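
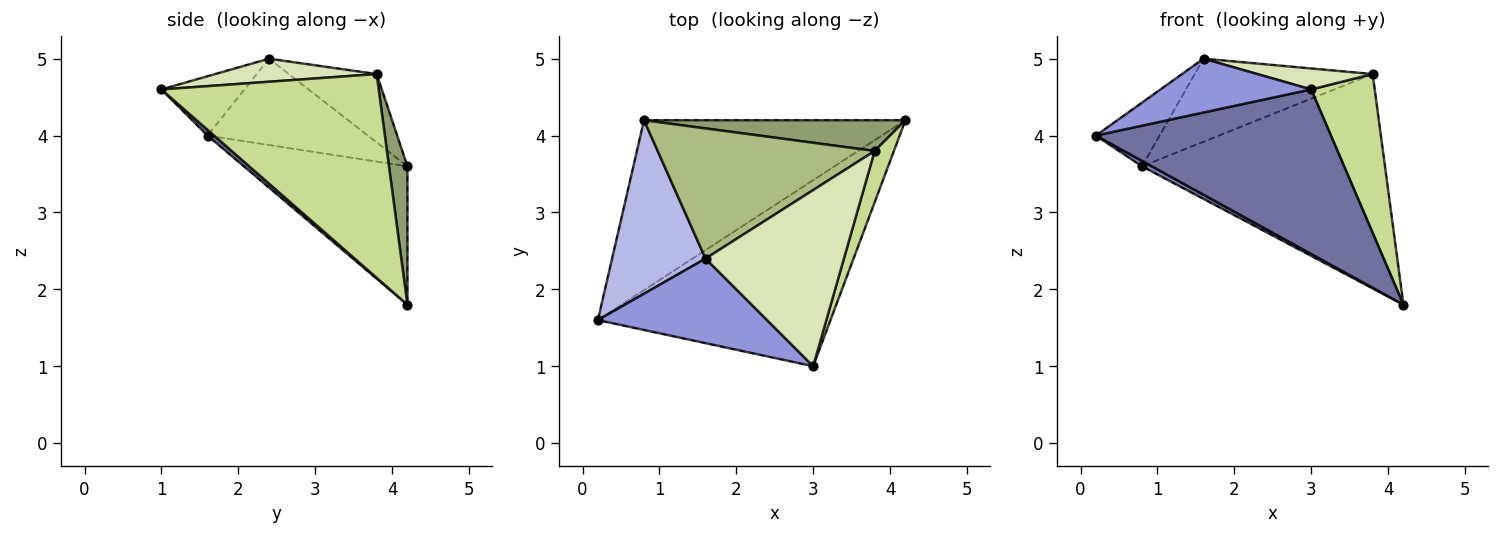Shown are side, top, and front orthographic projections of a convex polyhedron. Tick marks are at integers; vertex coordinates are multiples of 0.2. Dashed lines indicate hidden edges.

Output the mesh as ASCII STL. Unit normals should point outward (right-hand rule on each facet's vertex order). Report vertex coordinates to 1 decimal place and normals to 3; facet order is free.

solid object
 facet normal 0.019 -0.662 -0.749
  outer loop
   vertex 3.0 1.0 4.6
   vertex 0.2 1.6 4.0
   vertex 4.2 4.2 1.8
  endloop
 endfacet
 facet normal -0.468 -0.028 -0.883
  outer loop
   vertex 0.8 4.2 3.6
   vertex 4.2 4.2 1.8
   vertex 0.2 1.6 4.0
  endloop
 endfacet
 facet normal -0.284 -0.515 0.809
  outer loop
   vertex 1.6 2.4 5.0
   vertex 0.2 1.6 4.0
   vertex 3.0 1.0 4.6
  endloop
 endfacet
 facet normal -0.655 0.260 0.709
  outer loop
   vertex 1.6 2.4 5.0
   vertex 0.8 4.2 3.6
   vertex 0.2 1.6 4.0
  endloop
 endfacet
 facet normal 0.075 0.987 0.142
  outer loop
   vertex 3.8 3.8 4.8
   vertex 4.2 4.2 1.8
   vertex 0.8 4.2 3.6
  endloop
 endfacet
 facet normal -0.257 0.520 0.815
  outer loop
   vertex 3.8 3.8 4.8
   vertex 0.8 4.2 3.6
   vertex 1.6 2.4 5.0
  endloop
 endfacet
 facet normal 0.956 -0.280 0.090
  outer loop
   vertex 3.8 3.8 4.8
   vertex 3.0 1.0 4.6
   vertex 4.2 4.2 1.8
  endloop
 endfacet
 facet normal 0.163 -0.117 0.980
  outer loop
   vertex 3.8 3.8 4.8
   vertex 1.6 2.4 5.0
   vertex 3.0 1.0 4.6
  endloop
 endfacet
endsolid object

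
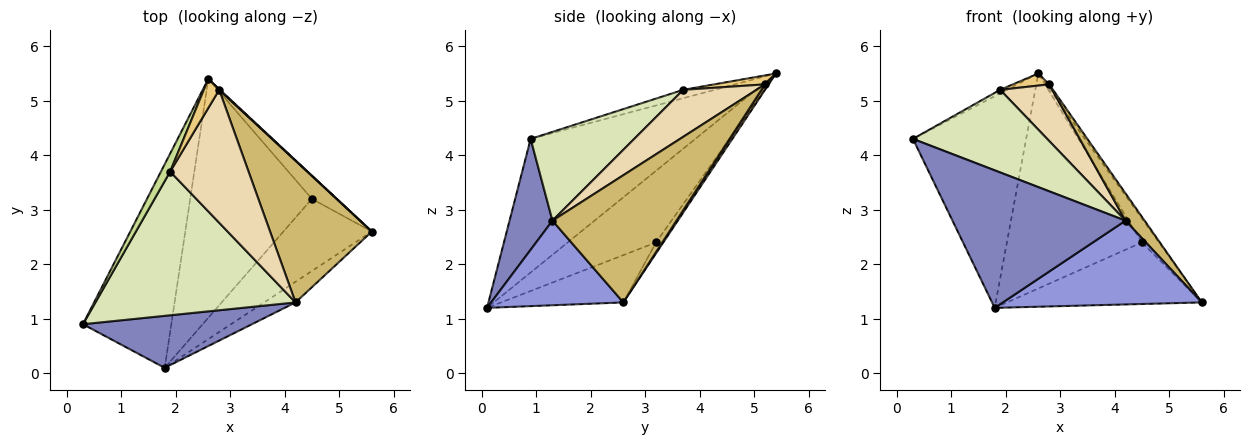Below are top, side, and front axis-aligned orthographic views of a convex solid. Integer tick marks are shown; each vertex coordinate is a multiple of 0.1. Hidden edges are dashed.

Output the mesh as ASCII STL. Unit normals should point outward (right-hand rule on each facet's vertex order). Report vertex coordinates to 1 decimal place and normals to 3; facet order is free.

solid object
 facet normal -0.724 0.497 -0.478
  outer loop
   vertex 1.8 0.1 1.2
   vertex 0.3 0.9 4.3
   vertex 2.6 5.4 5.5
  endloop
 endfacet
 facet normal 0.226 -0.911 0.344
  outer loop
   vertex 4.2 1.3 2.8
   vertex 0.3 0.9 4.3
   vertex 1.8 0.1 1.2
  endloop
 endfacet
 facet normal 0.542 -0.816 -0.201
  outer loop
   vertex 4.2 1.3 2.8
   vertex 1.8 0.1 1.2
   vertex 5.6 2.6 1.3
  endloop
 endfacet
 facet normal -0.291 0.687 -0.666
  outer loop
   vertex 4.5 3.2 2.4
   vertex 2.6 5.4 5.5
   vertex 5.6 2.6 1.3
  endloop
 endfacet
 facet normal -0.377 0.601 -0.705
  outer loop
   vertex 4.5 3.2 2.4
   vertex 5.6 2.6 1.3
   vertex 1.8 0.1 1.2
  endloop
 endfacet
 facet normal -0.401 0.613 -0.681
  outer loop
   vertex 4.5 3.2 2.4
   vertex 1.8 0.1 1.2
   vertex 2.6 5.4 5.5
  endloop
 endfacet
 facet normal -0.665 0.145 0.733
  outer loop
   vertex 1.9 3.7 5.2
   vertex 2.6 5.4 5.5
   vertex 0.3 0.9 4.3
  endloop
 endfacet
 facet normal 0.359 -0.465 0.809
  outer loop
   vertex 1.9 3.7 5.2
   vertex 0.3 0.9 4.3
   vertex 4.2 1.3 2.8
  endloop
 endfacet
 facet normal 0.755 0.647 0.108
  outer loop
   vertex 2.8 5.2 5.3
   vertex 5.6 2.6 1.3
   vertex 2.6 5.4 5.5
  endloop
 endfacet
 facet normal 0.775 -0.119 0.620
  outer loop
   vertex 2.8 5.2 5.3
   vertex 4.2 1.3 2.8
   vertex 5.6 2.6 1.3
  endloop
 endfacet
 facet normal 0.474 -0.339 0.813
  outer loop
   vertex 2.8 5.2 5.3
   vertex 2.6 5.4 5.5
   vertex 1.9 3.7 5.2
  endloop
 endfacet
 facet normal 0.483 -0.343 0.806
  outer loop
   vertex 2.8 5.2 5.3
   vertex 1.9 3.7 5.2
   vertex 4.2 1.3 2.8
  endloop
 endfacet
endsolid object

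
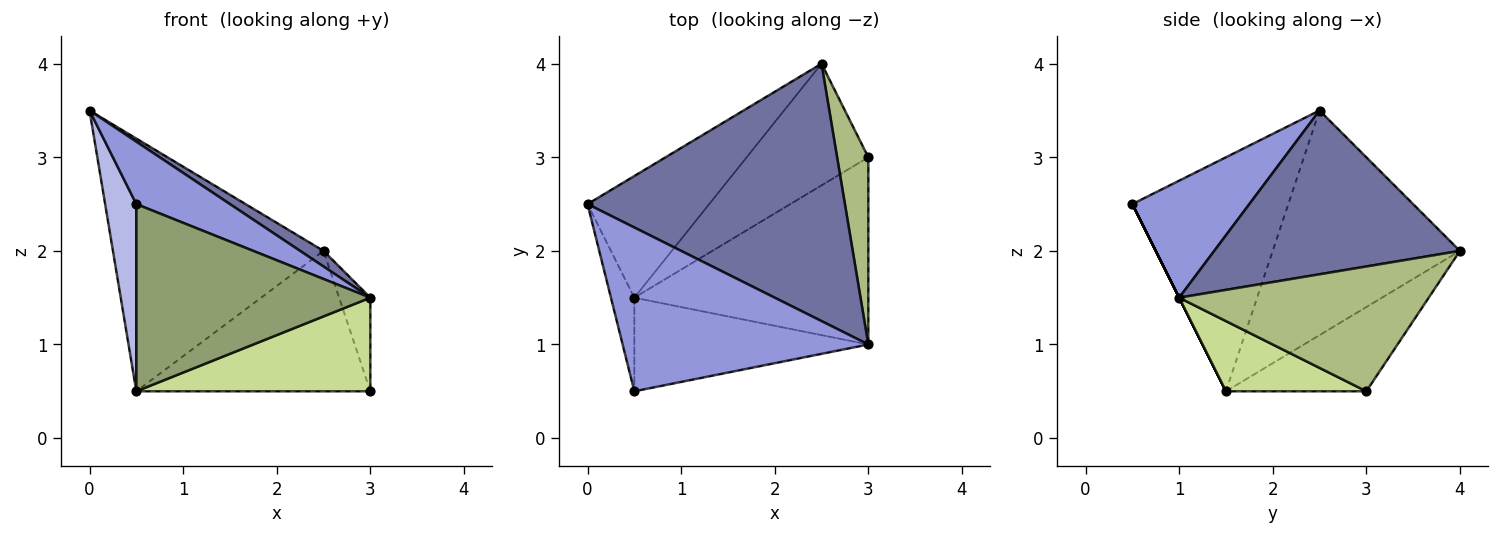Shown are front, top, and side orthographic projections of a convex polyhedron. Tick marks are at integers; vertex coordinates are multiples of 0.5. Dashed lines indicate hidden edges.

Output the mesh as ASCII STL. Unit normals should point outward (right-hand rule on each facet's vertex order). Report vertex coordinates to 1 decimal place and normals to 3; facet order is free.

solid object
 facet normal 0.536 -0.051 0.843
  outer loop
   vertex 2.5 4.0 2.0
   vertex 0.0 2.5 3.5
   vertex 3.0 1.0 1.5
  endloop
 endfacet
 facet normal -0.625 0.703 -0.339
  outer loop
   vertex 0.5 1.5 0.5
   vertex 0.0 2.5 3.5
   vertex 2.5 4.0 2.0
  endloop
 endfacet
 facet normal 0.407 -0.325 0.854
  outer loop
   vertex 0.5 0.5 2.5
   vertex 3.0 1.0 1.5
   vertex 0.0 2.5 3.5
  endloop
 endfacet
 facet normal -0.976 -0.195 -0.098
  outer loop
   vertex 0.5 0.5 2.5
   vertex 0.0 2.5 3.5
   vertex 0.5 1.5 0.5
  endloop
 endfacet
 facet normal 0.000 -0.894 -0.447
  outer loop
   vertex 0.5 0.5 2.5
   vertex 0.5 1.5 0.5
   vertex 3.0 1.0 1.5
  endloop
 endfacet
 facet normal 0.963 0.120 0.241
  outer loop
   vertex 3.0 3.0 0.5
   vertex 2.5 4.0 2.0
   vertex 3.0 1.0 1.5
  endloop
 endfacet
 facet normal 0.259 -0.432 -0.864
  outer loop
   vertex 3.0 3.0 0.5
   vertex 3.0 1.0 1.5
   vertex 0.5 1.5 0.5
  endloop
 endfacet
 facet normal -0.413 0.688 -0.596
  outer loop
   vertex 3.0 3.0 0.5
   vertex 0.5 1.5 0.5
   vertex 2.5 4.0 2.0
  endloop
 endfacet
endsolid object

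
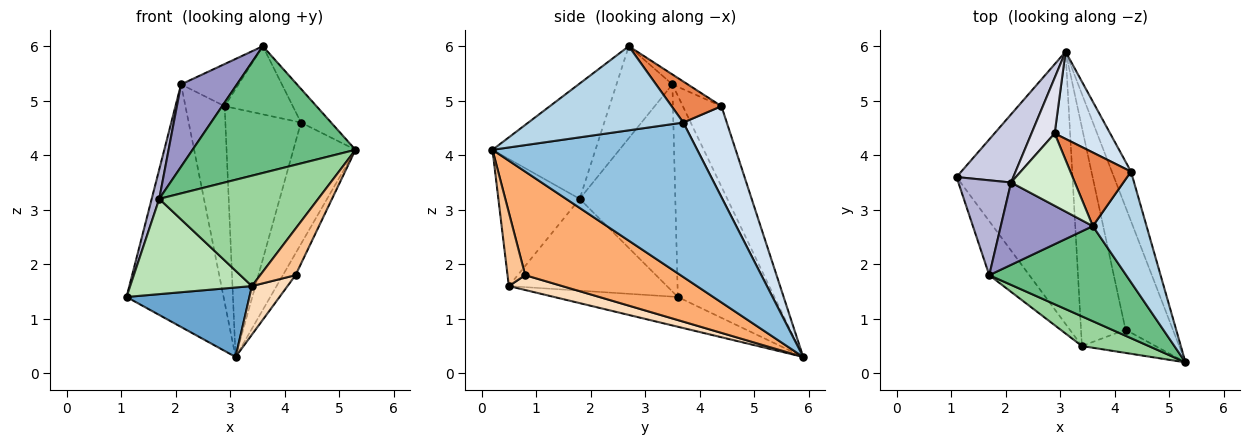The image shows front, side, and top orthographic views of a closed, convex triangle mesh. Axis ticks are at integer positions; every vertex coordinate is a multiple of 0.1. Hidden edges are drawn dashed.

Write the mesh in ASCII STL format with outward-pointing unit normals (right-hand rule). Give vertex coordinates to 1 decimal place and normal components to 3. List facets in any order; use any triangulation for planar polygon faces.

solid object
 facet normal -0.241 -0.240 -0.940
  outer loop
   vertex 3.4 0.5 1.6
   vertex 1.1 3.6 1.4
   vertex 3.1 5.9 0.3
  endloop
 endfacet
 facet normal 0.950 0.288 -0.118
  outer loop
   vertex 4.3 3.7 4.6
   vertex 5.3 0.2 4.1
   vertex 3.1 5.9 0.3
  endloop
 endfacet
 facet normal 0.832 0.162 0.531
  outer loop
   vertex 4.3 3.7 4.6
   vertex 3.6 2.7 6.0
   vertex 5.3 0.2 4.1
  endloop
 endfacet
 facet normal 0.477 0.829 0.291
  outer loop
   vertex 4.3 3.7 4.6
   vertex 3.1 5.9 0.3
   vertex 2.9 4.4 4.9
  endloop
 endfacet
 facet normal 0.445 0.608 0.657
  outer loop
   vertex 4.3 3.7 4.6
   vertex 2.9 4.4 4.9
   vertex 3.6 2.7 6.0
  endloop
 endfacet
 facet normal 0.907 0.074 -0.415
  outer loop
   vertex 4.2 0.8 1.8
   vertex 3.1 5.9 0.3
   vertex 5.3 0.2 4.1
  endloop
 endfacet
 facet normal 0.408 -0.816 -0.408
  outer loop
   vertex 4.2 0.8 1.8
   vertex 5.3 0.2 4.1
   vertex 3.4 0.5 1.6
  endloop
 endfacet
 facet normal 0.309 -0.206 -0.928
  outer loop
   vertex 4.2 0.8 1.8
   vertex 3.4 0.5 1.6
   vertex 3.1 5.9 0.3
  endloop
 endfacet
 facet normal -0.451 -0.714 0.536
  outer loop
   vertex 1.7 1.8 3.2
   vertex 5.3 0.2 4.1
   vertex 3.6 2.7 6.0
  endloop
 endfacet
 facet normal -0.443 -0.866 0.233
  outer loop
   vertex 1.7 1.8 3.2
   vertex 3.4 0.5 1.6
   vertex 5.3 0.2 4.1
  endloop
 endfacet
 facet normal -0.749 -0.577 -0.327
  outer loop
   vertex 1.7 1.8 3.2
   vertex 1.1 3.6 1.4
   vertex 3.4 0.5 1.6
  endloop
 endfacet
 facet normal -0.133 0.499 0.856
  outer loop
   vertex 2.1 3.5 5.3
   vertex 3.6 2.7 6.0
   vertex 2.9 4.4 4.9
  endloop
 endfacet
 facet normal -0.577 -0.577 0.577
  outer loop
   vertex 2.1 3.5 5.3
   vertex 1.7 1.8 3.2
   vertex 3.6 2.7 6.0
  endloop
 endfacet
 facet normal -0.966 -0.076 0.246
  outer loop
   vertex 2.1 3.5 5.3
   vertex 1.1 3.6 1.4
   vertex 1.7 1.8 3.2
  endloop
 endfacet
 facet normal -0.692 0.695 0.195
  outer loop
   vertex 2.1 3.5 5.3
   vertex 3.1 5.9 0.3
   vertex 1.1 3.6 1.4
  endloop
 endfacet
 facet normal -0.687 0.699 0.198
  outer loop
   vertex 2.1 3.5 5.3
   vertex 2.9 4.4 4.9
   vertex 3.1 5.9 0.3
  endloop
 endfacet
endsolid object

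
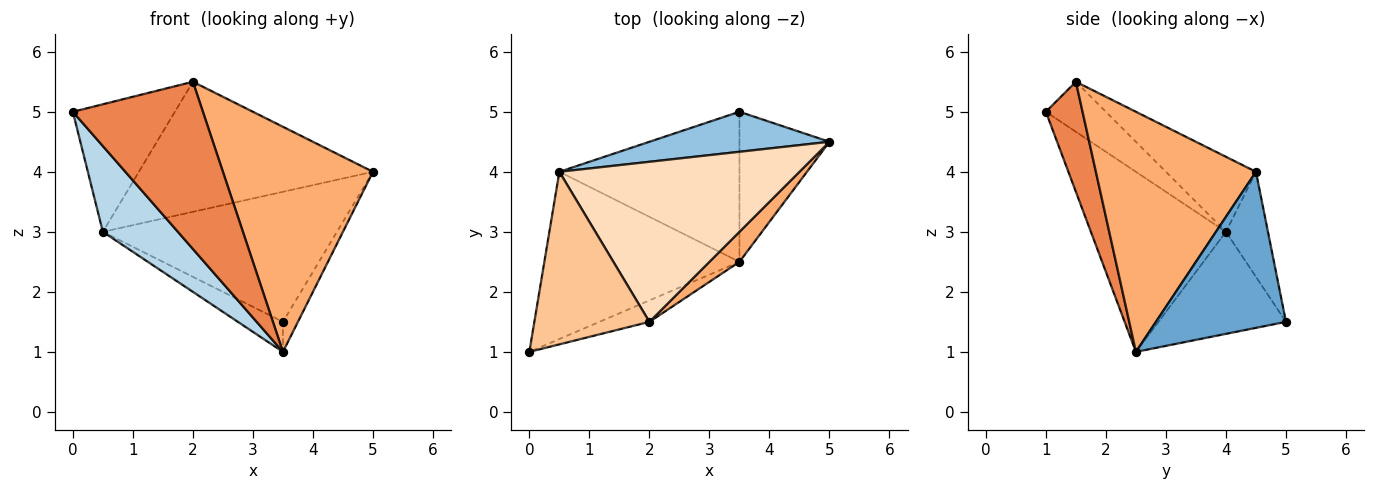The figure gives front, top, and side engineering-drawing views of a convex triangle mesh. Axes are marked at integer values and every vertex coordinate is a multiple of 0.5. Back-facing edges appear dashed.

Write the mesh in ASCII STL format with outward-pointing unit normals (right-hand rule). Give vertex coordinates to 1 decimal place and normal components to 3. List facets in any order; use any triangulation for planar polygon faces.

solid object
 facet normal 0.862 0.099 -0.497
  outer loop
   vertex 3.5 2.5 1.0
   vertex 3.5 5.0 1.5
   vertex 5.0 4.5 4.0
  endloop
 endfacet
 facet normal -0.169 0.942 0.290
  outer loop
   vertex 0.5 4.0 3.0
   vertex 5.0 4.5 4.0
   vertex 3.5 5.0 1.5
  endloop
 endfacet
 facet normal -0.635 -0.353 -0.688
  outer loop
   vertex 0.5 4.0 3.0
   vertex 3.5 2.5 1.0
   vertex 0.0 1.0 5.0
  endloop
 endfacet
 facet normal -0.486 0.171 -0.857
  outer loop
   vertex 0.5 4.0 3.0
   vertex 3.5 5.0 1.5
   vertex 3.5 2.5 1.0
  endloop
 endfacet
 facet normal 0.269 -0.955 -0.122
  outer loop
   vertex 2.0 1.5 5.5
   vertex 0.0 1.0 5.0
   vertex 3.5 2.5 1.0
  endloop
 endfacet
 facet normal 0.727 -0.681 0.091
  outer loop
   vertex 2.0 1.5 5.5
   vertex 3.5 2.5 1.0
   vertex 5.0 4.5 4.0
  endloop
 endfacet
 facet normal -0.330 0.561 0.759
  outer loop
   vertex 2.0 1.5 5.5
   vertex 0.5 4.0 3.0
   vertex 0.0 1.0 5.0
  endloop
 endfacet
 facet normal -0.236 0.613 0.754
  outer loop
   vertex 2.0 1.5 5.5
   vertex 5.0 4.5 4.0
   vertex 0.5 4.0 3.0
  endloop
 endfacet
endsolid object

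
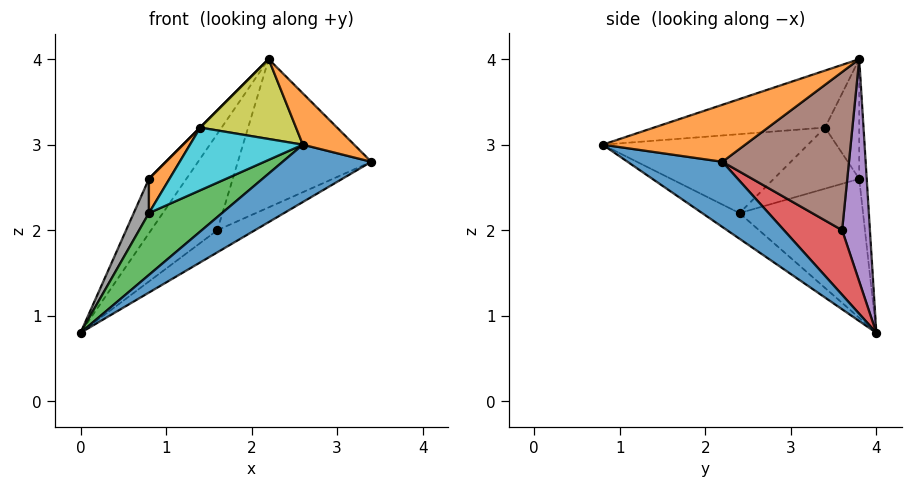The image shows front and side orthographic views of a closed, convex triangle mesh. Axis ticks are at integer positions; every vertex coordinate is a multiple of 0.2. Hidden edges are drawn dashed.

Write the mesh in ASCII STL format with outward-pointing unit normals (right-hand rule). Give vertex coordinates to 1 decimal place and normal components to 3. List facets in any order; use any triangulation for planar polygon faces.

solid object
 facet normal 0.346 -0.324 -0.880
  outer loop
   vertex 2.6 0.8 3.0
   vertex 0.0 4.0 0.8
   vertex 3.4 2.2 2.8
  endloop
 endfacet
 facet normal 0.549 -0.198 0.812
  outer loop
   vertex 2.2 3.8 4.0
   vertex 2.6 0.8 3.0
   vertex 3.4 2.2 2.8
  endloop
 endfacet
 facet normal -0.362 -0.710 -0.604
  outer loop
   vertex 0.8 2.4 2.2
   vertex 0.0 4.0 0.8
   vertex 2.6 0.8 3.0
  endloop
 endfacet
 facet normal 0.612 0.396 -0.684
  outer loop
   vertex 1.6 3.6 2.0
   vertex 3.4 2.2 2.8
   vertex 0.0 4.0 0.8
  endloop
 endfacet
 facet normal 0.379 0.903 -0.204
  outer loop
   vertex 1.6 3.6 2.0
   vertex 0.0 4.0 0.8
   vertex 2.2 3.8 4.0
  endloop
 endfacet
 facet normal 0.663 0.699 -0.269
  outer loop
   vertex 1.6 3.6 2.0
   vertex 2.2 3.8 4.0
   vertex 3.4 2.2 2.8
  endloop
 endfacet
 facet normal -0.192 0.962 0.192
  outer loop
   vertex 0.8 3.8 2.6
   vertex 2.2 3.8 4.0
   vertex 0.0 4.0 0.8
  endloop
 endfacet
 facet normal -0.913 -0.112 0.393
  outer loop
   vertex 0.8 3.8 2.6
   vertex 0.0 4.0 0.8
   vertex 0.8 2.4 2.2
  endloop
 endfacet
 facet normal -0.582 -0.326 0.745
  outer loop
   vertex 1.4 3.4 3.2
   vertex 2.6 0.8 3.0
   vertex 2.2 3.8 4.0
  endloop
 endfacet
 facet normal -0.617 -0.339 0.710
  outer loop
   vertex 1.4 3.4 3.2
   vertex 0.8 2.4 2.2
   vertex 2.6 0.8 3.0
  endloop
 endfacet
 facet normal -0.707 0.000 0.707
  outer loop
   vertex 1.4 3.4 3.2
   vertex 2.2 3.8 4.0
   vertex 0.8 3.8 2.6
  endloop
 endfacet
 facet normal -0.753 -0.181 0.633
  outer loop
   vertex 1.4 3.4 3.2
   vertex 0.8 3.8 2.6
   vertex 0.8 2.4 2.2
  endloop
 endfacet
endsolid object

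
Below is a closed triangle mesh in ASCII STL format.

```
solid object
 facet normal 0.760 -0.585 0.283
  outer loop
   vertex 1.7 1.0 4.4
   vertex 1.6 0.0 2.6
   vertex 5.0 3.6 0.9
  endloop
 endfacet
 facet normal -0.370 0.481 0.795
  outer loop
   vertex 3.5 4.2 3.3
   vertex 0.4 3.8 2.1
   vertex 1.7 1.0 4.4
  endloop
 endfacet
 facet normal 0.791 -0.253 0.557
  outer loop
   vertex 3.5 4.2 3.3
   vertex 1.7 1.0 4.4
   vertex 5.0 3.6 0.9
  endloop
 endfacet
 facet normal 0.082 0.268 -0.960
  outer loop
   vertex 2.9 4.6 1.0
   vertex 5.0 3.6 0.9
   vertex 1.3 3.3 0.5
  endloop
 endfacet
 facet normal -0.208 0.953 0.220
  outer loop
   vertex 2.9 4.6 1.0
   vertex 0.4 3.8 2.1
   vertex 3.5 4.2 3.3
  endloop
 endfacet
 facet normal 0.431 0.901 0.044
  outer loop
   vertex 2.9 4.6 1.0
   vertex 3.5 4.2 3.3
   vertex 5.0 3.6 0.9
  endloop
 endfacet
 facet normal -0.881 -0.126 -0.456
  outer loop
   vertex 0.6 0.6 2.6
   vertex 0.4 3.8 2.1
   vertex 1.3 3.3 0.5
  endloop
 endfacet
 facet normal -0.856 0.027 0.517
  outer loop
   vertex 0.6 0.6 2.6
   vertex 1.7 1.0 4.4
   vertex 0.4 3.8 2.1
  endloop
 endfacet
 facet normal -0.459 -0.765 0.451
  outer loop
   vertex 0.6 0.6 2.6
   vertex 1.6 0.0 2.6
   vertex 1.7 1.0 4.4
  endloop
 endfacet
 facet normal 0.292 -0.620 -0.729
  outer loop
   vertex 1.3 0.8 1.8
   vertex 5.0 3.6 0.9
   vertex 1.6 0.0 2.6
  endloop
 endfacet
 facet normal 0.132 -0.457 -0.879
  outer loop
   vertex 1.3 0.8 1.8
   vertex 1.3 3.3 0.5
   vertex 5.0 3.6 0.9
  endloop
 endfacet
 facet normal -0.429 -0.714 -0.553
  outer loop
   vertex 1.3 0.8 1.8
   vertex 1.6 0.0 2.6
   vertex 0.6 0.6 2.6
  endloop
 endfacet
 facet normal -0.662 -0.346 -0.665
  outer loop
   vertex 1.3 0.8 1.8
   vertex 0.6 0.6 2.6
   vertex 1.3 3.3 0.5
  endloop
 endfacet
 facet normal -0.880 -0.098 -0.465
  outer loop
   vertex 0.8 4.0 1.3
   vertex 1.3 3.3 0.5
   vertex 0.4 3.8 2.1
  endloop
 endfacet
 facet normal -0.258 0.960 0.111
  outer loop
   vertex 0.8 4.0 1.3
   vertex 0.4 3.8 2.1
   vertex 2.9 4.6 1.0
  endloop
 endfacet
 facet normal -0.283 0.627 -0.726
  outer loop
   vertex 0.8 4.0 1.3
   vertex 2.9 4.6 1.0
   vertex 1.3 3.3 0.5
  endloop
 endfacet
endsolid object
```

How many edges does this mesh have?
24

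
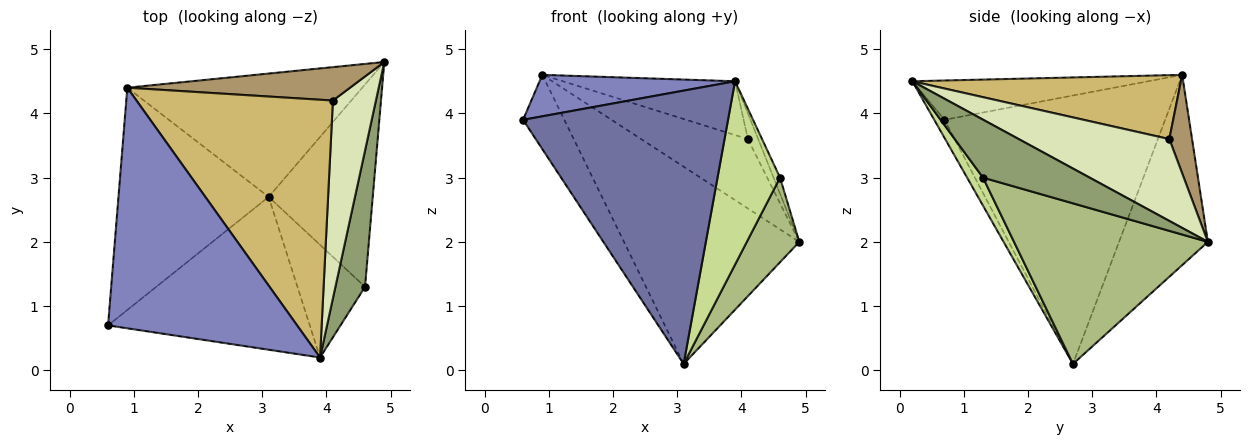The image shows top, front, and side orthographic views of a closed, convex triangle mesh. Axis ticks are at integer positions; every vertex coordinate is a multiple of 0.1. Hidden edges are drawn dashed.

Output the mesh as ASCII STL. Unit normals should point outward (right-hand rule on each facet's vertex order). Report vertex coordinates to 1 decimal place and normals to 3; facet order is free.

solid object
 facet normal -0.043 -0.872 -0.488
  outer loop
   vertex 3.1 2.7 0.1
   vertex 3.9 0.2 4.5
   vertex 0.6 0.7 3.9
  endloop
 endfacet
 facet normal -0.201 -0.166 0.965
  outer loop
   vertex 0.9 4.4 4.6
   vertex 0.6 0.7 3.9
   vertex 3.9 0.2 4.5
  endloop
 endfacet
 facet normal -0.861 0.161 -0.482
  outer loop
   vertex 0.9 4.4 4.6
   vertex 3.1 2.7 0.1
   vertex 0.6 0.7 3.9
  endloop
 endfacet
 facet normal -0.395 0.779 -0.487
  outer loop
   vertex 0.9 4.4 4.6
   vertex 4.9 4.8 2.0
   vertex 3.1 2.7 0.1
  endloop
 endfacet
 facet normal 0.889 0.054 0.454
  outer loop
   vertex 4.6 1.3 3.0
   vertex 4.9 4.8 2.0
   vertex 3.9 0.2 4.5
  endloop
 endfacet
 facet normal 0.818 -0.222 -0.530
  outer loop
   vertex 4.6 1.3 3.0
   vertex 3.1 2.7 0.1
   vertex 4.9 4.8 2.0
  endloop
 endfacet
 facet normal 0.212 -0.833 -0.512
  outer loop
   vertex 4.6 1.3 3.0
   vertex 3.9 0.2 4.5
   vertex 3.1 2.7 0.1
  endloop
 endfacet
 facet normal 0.884 0.060 0.464
  outer loop
   vertex 4.1 4.2 3.6
   vertex 3.9 0.2 4.5
   vertex 4.9 4.8 2.0
  endloop
 endfacet
 facet normal 0.188 0.885 0.426
  outer loop
   vertex 4.1 4.2 3.6
   vertex 4.9 4.8 2.0
   vertex 0.9 4.4 4.6
  endloop
 endfacet
 facet normal 0.304 0.195 0.933
  outer loop
   vertex 4.1 4.2 3.6
   vertex 0.9 4.4 4.6
   vertex 3.9 0.2 4.5
  endloop
 endfacet
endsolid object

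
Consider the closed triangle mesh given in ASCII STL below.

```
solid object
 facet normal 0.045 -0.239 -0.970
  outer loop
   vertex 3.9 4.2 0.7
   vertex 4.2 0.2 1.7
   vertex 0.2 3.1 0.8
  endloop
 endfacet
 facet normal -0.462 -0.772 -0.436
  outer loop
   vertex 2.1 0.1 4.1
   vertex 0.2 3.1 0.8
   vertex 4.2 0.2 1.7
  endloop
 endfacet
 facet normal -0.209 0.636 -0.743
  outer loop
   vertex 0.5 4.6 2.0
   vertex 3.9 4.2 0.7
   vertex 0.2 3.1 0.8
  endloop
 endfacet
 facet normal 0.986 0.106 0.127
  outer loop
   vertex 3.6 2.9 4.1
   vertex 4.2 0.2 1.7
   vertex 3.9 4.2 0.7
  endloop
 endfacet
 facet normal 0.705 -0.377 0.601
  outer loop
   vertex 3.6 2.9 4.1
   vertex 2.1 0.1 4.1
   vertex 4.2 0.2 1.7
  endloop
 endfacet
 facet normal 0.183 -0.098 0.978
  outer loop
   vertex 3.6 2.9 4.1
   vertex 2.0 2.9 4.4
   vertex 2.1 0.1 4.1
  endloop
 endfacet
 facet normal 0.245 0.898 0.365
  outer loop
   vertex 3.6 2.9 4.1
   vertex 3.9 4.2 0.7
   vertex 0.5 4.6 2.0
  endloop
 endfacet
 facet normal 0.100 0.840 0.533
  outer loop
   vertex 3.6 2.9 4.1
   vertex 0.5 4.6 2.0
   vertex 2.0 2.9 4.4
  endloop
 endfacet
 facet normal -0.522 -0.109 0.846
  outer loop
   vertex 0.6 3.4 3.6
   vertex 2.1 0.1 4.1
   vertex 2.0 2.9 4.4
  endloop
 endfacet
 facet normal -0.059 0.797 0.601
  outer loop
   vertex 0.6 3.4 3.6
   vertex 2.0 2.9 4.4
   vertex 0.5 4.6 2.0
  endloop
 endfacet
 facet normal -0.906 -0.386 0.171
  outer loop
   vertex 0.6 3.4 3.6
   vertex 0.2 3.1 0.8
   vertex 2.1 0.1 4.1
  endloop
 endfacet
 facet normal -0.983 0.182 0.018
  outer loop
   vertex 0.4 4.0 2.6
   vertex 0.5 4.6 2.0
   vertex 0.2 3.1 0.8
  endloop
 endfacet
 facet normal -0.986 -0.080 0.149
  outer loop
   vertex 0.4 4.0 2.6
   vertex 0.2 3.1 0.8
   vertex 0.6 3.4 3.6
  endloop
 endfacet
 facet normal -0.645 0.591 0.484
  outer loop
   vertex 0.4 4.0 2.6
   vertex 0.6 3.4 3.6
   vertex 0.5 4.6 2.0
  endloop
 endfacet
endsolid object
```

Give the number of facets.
14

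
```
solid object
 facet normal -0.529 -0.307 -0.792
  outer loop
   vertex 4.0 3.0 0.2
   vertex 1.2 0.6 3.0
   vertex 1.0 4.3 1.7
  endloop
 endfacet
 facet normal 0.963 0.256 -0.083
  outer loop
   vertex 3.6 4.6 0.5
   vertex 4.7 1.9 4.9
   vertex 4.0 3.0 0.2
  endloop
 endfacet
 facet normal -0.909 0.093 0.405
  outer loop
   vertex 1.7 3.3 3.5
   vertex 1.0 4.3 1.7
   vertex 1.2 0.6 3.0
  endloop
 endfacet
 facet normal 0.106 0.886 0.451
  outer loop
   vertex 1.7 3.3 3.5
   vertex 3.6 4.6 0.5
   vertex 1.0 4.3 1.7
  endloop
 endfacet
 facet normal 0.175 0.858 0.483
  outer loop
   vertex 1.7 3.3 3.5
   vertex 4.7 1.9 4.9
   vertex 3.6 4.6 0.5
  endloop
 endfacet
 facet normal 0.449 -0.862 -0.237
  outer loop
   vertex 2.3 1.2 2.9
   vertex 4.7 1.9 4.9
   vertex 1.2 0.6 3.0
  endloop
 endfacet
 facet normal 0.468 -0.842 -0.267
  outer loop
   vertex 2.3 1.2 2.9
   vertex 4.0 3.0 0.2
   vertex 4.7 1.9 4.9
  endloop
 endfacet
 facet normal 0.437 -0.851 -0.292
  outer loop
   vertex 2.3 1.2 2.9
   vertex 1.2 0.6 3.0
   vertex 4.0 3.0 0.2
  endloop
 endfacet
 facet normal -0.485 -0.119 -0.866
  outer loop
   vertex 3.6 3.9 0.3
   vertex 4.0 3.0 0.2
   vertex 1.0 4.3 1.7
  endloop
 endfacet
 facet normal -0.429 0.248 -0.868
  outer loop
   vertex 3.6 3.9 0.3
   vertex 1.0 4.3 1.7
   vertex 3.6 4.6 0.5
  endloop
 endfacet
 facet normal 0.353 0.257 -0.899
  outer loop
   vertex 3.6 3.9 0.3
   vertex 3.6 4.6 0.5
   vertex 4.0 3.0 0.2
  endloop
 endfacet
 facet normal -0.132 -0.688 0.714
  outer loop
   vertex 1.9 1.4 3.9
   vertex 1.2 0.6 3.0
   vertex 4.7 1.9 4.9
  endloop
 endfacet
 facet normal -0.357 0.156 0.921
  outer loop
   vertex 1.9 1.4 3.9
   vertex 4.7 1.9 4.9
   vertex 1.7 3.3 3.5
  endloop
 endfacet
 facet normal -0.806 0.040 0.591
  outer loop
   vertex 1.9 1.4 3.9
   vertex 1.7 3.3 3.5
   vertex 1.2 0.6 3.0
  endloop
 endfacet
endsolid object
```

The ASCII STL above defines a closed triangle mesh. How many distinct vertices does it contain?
9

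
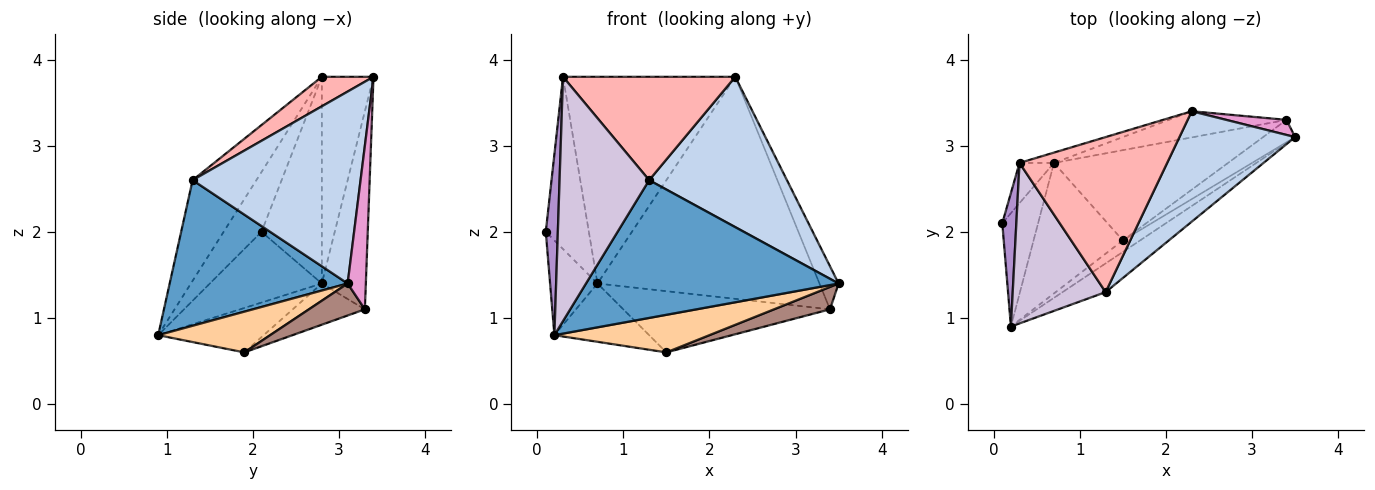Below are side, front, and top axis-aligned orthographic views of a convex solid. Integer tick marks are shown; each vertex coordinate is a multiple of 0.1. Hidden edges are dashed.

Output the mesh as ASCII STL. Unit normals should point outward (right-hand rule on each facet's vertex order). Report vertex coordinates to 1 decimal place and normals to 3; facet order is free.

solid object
 facet normal 0.568 -0.806 -0.168
  outer loop
   vertex 1.3 1.3 2.6
   vertex 0.2 0.9 0.8
   vertex 3.5 3.1 1.4
  endloop
 endfacet
 facet normal 0.701 -0.575 0.422
  outer loop
   vertex 1.3 1.3 2.6
   vertex 3.5 3.1 1.4
   vertex 2.3 3.4 3.8
  endloop
 endfacet
 facet normal -0.835 0.353 -0.423
  outer loop
   vertex 0.7 2.8 1.4
   vertex 0.2 0.9 0.8
   vertex 0.1 2.1 2.0
  endloop
 endfacet
 facet normal 0.568 -0.787 -0.240
  outer loop
   vertex 1.5 1.9 0.6
   vertex 3.5 3.1 1.4
   vertex 0.2 0.9 0.8
  endloop
 endfacet
 facet normal -0.414 0.371 -0.831
  outer loop
   vertex 1.5 1.9 0.6
   vertex 0.2 0.9 0.8
   vertex 0.7 2.8 1.4
  endloop
 endfacet
 facet normal -0.806 0.576 -0.134
  outer loop
   vertex 0.3 2.8 3.8
   vertex 0.7 2.8 1.4
   vertex 0.1 2.1 2.0
  endloop
 endfacet
 facet normal -0.287 0.957 -0.048
  outer loop
   vertex 0.3 2.8 3.8
   vertex 2.3 3.4 3.8
   vertex 0.7 2.8 1.4
  endloop
 endfacet
 facet normal 0.164 -0.547 0.821
  outer loop
   vertex 0.3 2.8 3.8
   vertex 1.3 1.3 2.6
   vertex 2.3 3.4 3.8
  endloop
 endfacet
 facet normal -0.930 -0.296 0.218
  outer loop
   vertex 0.3 2.8 3.8
   vertex 0.1 2.1 2.0
   vertex 0.2 0.9 0.8
  endloop
 endfacet
 facet normal -0.511 -0.718 0.472
  outer loop
   vertex 0.3 2.8 3.8
   vertex 0.2 0.9 0.8
   vertex 1.3 1.3 2.6
  endloop
 endfacet
 facet normal 0.577 -0.577 -0.577
  outer loop
   vertex 3.4 3.3 1.1
   vertex 3.5 3.1 1.4
   vertex 1.5 1.9 0.6
  endloop
 endfacet
 facet normal -0.192 0.551 -0.812
  outer loop
   vertex 3.4 3.3 1.1
   vertex 1.5 1.9 0.6
   vertex 0.7 2.8 1.4
  endloop
 endfacet
 facet normal 0.668 0.703 0.246
  outer loop
   vertex 3.4 3.3 1.1
   vertex 2.3 3.4 3.8
   vertex 3.5 3.1 1.4
  endloop
 endfacet
 facet normal -0.193 0.974 -0.115
  outer loop
   vertex 3.4 3.3 1.1
   vertex 0.7 2.8 1.4
   vertex 2.3 3.4 3.8
  endloop
 endfacet
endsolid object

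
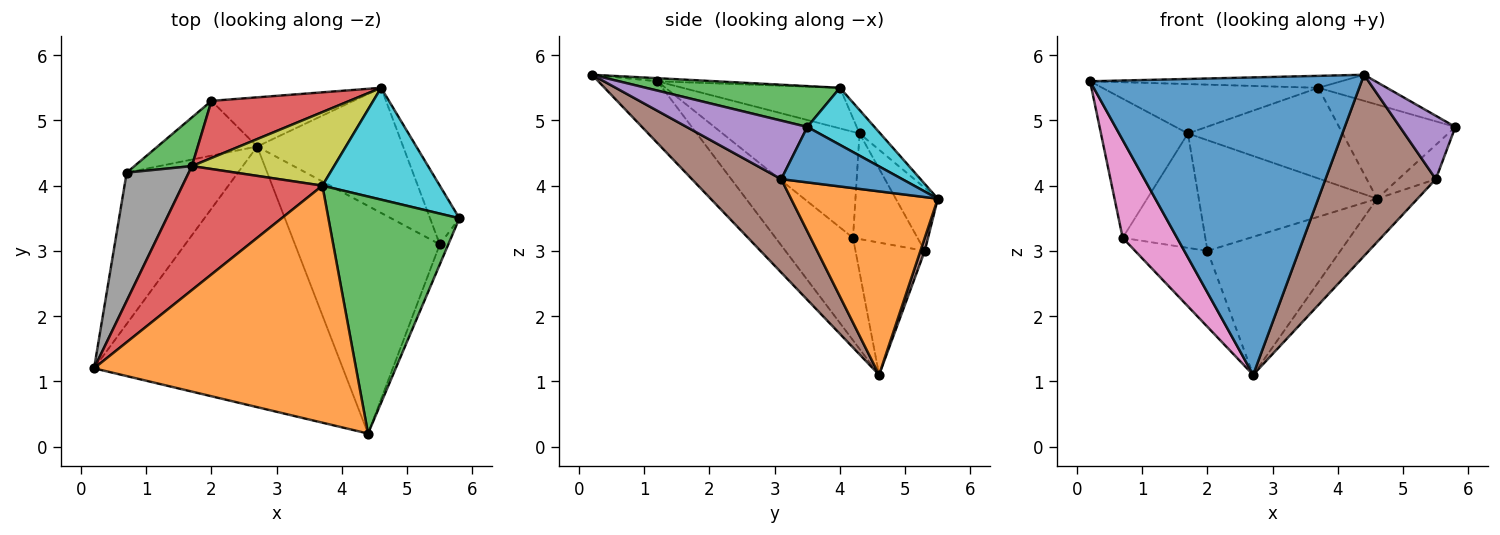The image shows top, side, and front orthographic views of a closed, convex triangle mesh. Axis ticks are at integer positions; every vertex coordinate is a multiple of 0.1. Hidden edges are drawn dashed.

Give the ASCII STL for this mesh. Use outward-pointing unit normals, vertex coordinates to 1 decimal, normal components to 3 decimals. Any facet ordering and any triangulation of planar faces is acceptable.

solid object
 facet normal -0.161 -0.742 -0.650
  outer loop
   vertex 2.7 4.6 1.1
   vertex 4.4 0.2 5.7
   vertex 0.2 1.2 5.6
  endloop
 endfacet
 facet normal -0.012 0.050 0.999
  outer loop
   vertex 3.7 4.0 5.5
   vertex 0.2 1.2 5.6
   vertex 4.4 0.2 5.7
  endloop
 endfacet
 facet normal 0.296 0.105 0.949
  outer loop
   vertex 3.7 4.0 5.5
   vertex 4.4 0.2 5.7
   vertex 5.8 3.5 4.9
  endloop
 endfacet
 facet normal -0.260 0.357 0.897
  outer loop
   vertex 3.7 4.0 5.5
   vertex 1.7 4.3 4.8
   vertex 0.2 1.2 5.6
  endloop
 endfacet
 facet normal 0.901 -0.414 -0.131
  outer loop
   vertex 5.5 3.1 4.1
   vertex 5.8 3.5 4.9
   vertex 4.4 0.2 5.7
  endloop
 endfacet
 facet normal 0.450 -0.556 -0.698
  outer loop
   vertex 5.5 3.1 4.1
   vertex 4.4 0.2 5.7
   vertex 2.7 4.6 1.1
  endloop
 endfacet
 facet normal -0.612 -0.430 -0.664
  outer loop
   vertex 0.7 4.2 3.2
   vertex 2.7 4.6 1.1
   vertex 0.2 1.2 5.6
  endloop
 endfacet
 facet normal -0.757 0.481 0.443
  outer loop
   vertex 0.7 4.2 3.2
   vertex 0.2 1.2 5.6
   vertex 1.7 4.3 4.8
  endloop
 endfacet
 facet normal -0.103 0.772 0.627
  outer loop
   vertex 4.6 5.5 3.8
   vertex 1.7 4.3 4.8
   vertex 3.7 4.0 5.5
  endloop
 endfacet
 facet normal 0.349 0.604 0.717
  outer loop
   vertex 4.6 5.5 3.8
   vertex 3.7 4.0 5.5
   vertex 5.8 3.5 4.9
  endloop
 endfacet
 facet normal 0.853 0.263 -0.451
  outer loop
   vertex 4.6 5.5 3.8
   vertex 5.8 3.5 4.9
   vertex 5.5 3.1 4.1
  endloop
 endfacet
 facet normal 0.765 0.211 -0.609
  outer loop
   vertex 4.6 5.5 3.8
   vertex 5.5 3.1 4.1
   vertex 2.7 4.6 1.1
  endloop
 endfacet
 facet normal -0.583 0.747 0.318
  outer loop
   vertex 2.0 5.3 3.0
   vertex 0.7 4.2 3.2
   vertex 1.7 4.3 4.8
  endloop
 endfacet
 facet normal -0.205 0.870 0.449
  outer loop
   vertex 2.0 5.3 3.0
   vertex 1.7 4.3 4.8
   vertex 4.6 5.5 3.8
  endloop
 endfacet
 facet normal -0.613 0.641 -0.462
  outer loop
   vertex 2.0 5.3 3.0
   vertex 2.7 4.6 1.1
   vertex 0.7 4.2 3.2
  endloop
 endfacet
 facet normal 0.031 0.942 -0.336
  outer loop
   vertex 2.0 5.3 3.0
   vertex 4.6 5.5 3.8
   vertex 2.7 4.6 1.1
  endloop
 endfacet
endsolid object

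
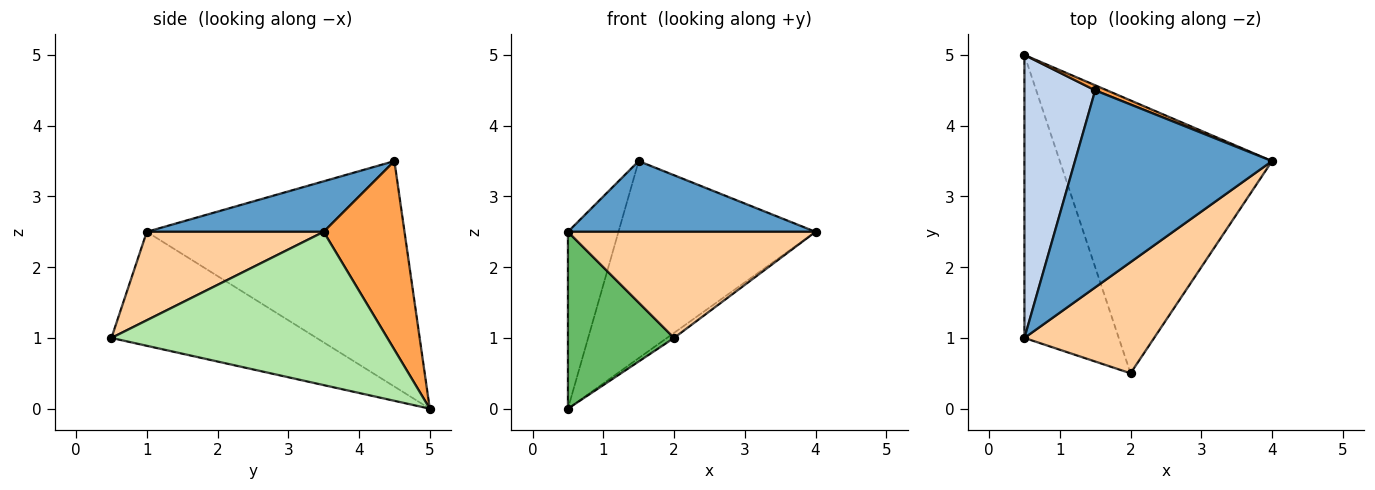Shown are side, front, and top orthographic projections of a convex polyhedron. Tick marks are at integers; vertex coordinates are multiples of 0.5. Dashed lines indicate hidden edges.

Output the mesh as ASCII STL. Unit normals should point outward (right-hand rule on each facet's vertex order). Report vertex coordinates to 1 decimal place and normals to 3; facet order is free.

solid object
 facet normal 0.235 -0.328 0.915
  outer loop
   vertex 1.5 4.5 3.5
   vertex 0.5 1.0 2.5
   vertex 4.0 3.5 2.5
  endloop
 endfacet
 facet normal -0.938 0.184 0.294
  outer loop
   vertex 1.5 4.5 3.5
   vertex 0.5 5.0 0.0
   vertex 0.5 1.0 2.5
  endloop
 endfacet
 facet normal 0.379 0.925 0.024
  outer loop
   vertex 1.5 4.5 3.5
   vertex 4.0 3.5 2.5
   vertex 0.5 5.0 0.0
  endloop
 endfacet
 facet normal 0.442 -0.619 0.649
  outer loop
   vertex 2.0 0.5 1.0
   vertex 4.0 3.5 2.5
   vertex 0.5 1.0 2.5
  endloop
 endfacet
 facet normal -0.716 -0.370 -0.592
  outer loop
   vertex 2.0 0.5 1.0
   vertex 0.5 1.0 2.5
   vertex 0.5 5.0 0.0
  endloop
 endfacet
 facet normal 0.585 0.015 -0.811
  outer loop
   vertex 2.0 0.5 1.0
   vertex 0.5 5.0 0.0
   vertex 4.0 3.5 2.5
  endloop
 endfacet
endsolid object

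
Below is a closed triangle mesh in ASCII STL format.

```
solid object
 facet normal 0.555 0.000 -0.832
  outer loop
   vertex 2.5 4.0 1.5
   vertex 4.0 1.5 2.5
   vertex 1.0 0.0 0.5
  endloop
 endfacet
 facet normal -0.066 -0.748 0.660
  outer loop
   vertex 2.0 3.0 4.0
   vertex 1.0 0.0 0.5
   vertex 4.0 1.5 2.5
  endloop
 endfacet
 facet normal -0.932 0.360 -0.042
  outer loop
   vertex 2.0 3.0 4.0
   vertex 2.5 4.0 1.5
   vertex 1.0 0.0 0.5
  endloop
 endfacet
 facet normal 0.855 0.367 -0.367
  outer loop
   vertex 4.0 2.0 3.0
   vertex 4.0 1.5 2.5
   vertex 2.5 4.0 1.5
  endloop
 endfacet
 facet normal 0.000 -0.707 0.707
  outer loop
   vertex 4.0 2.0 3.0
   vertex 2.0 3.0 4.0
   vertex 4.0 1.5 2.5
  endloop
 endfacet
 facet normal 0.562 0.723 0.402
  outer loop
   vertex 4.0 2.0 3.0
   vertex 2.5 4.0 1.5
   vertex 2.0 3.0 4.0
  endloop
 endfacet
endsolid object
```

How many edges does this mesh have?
9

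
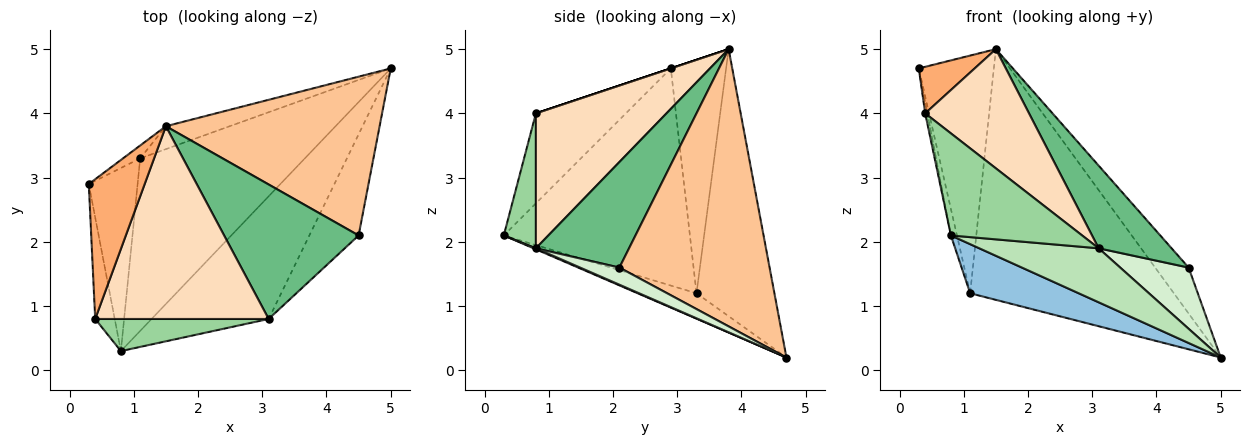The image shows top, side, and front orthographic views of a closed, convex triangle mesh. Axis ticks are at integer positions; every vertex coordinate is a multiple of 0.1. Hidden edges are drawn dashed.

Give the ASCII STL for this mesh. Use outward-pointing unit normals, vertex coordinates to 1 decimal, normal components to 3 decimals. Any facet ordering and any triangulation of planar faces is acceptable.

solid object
 facet normal -0.975 0.032 -0.219
  outer loop
   vertex 1.1 3.3 1.2
   vertex 0.8 0.3 2.1
   vertex 0.3 2.9 4.7
  endloop
 endfacet
 facet normal -0.147 -0.271 -0.951
  outer loop
   vertex 1.1 3.3 1.2
   vertex 5.0 4.7 0.2
   vertex 0.8 0.3 2.1
  endloop
 endfacet
 facet normal -0.592 0.804 -0.043
  outer loop
   vertex 1.1 3.3 1.2
   vertex 0.3 2.9 4.7
   vertex 1.5 3.8 5.0
  endloop
 endfacet
 facet normal -0.356 0.931 -0.085
  outer loop
   vertex 1.1 3.3 1.2
   vertex 1.5 3.8 5.0
   vertex 5.0 4.7 0.2
  endloop
 endfacet
 facet normal -0.977 0.024 -0.212
  outer loop
   vertex 0.4 0.8 4.0
   vertex 0.3 2.9 4.7
   vertex 0.8 0.3 2.1
  endloop
 endfacet
 facet normal 0.000 -0.316 0.949
  outer loop
   vertex 0.4 0.8 4.0
   vertex 1.5 3.8 5.0
   vertex 0.3 2.9 4.7
  endloop
 endfacet
 facet normal 0.780 0.174 0.601
  outer loop
   vertex 4.5 2.1 1.6
   vertex 5.0 4.7 0.2
   vertex 1.5 3.8 5.0
  endloop
 endfacet
 facet normal 0.552 -0.439 0.709
  outer loop
   vertex 3.1 0.8 1.9
   vertex 1.5 3.8 5.0
   vertex 0.4 0.8 4.0
  endloop
 endfacet
 facet normal 0.556 -0.435 0.708
  outer loop
   vertex 3.1 0.8 1.9
   vertex 4.5 2.1 1.6
   vertex 1.5 3.8 5.0
  endloop
 endfacet
 facet normal 0.227 -0.929 0.292
  outer loop
   vertex 3.1 0.8 1.9
   vertex 0.4 0.8 4.0
   vertex 0.8 0.3 2.1
  endloop
 endfacet
 facet normal 0.008 -0.403 -0.915
  outer loop
   vertex 3.1 0.8 1.9
   vertex 0.8 0.3 2.1
   vertex 5.0 4.7 0.2
  endloop
 endfacet
 facet normal 0.285 -0.496 -0.820
  outer loop
   vertex 3.1 0.8 1.9
   vertex 5.0 4.7 0.2
   vertex 4.5 2.1 1.6
  endloop
 endfacet
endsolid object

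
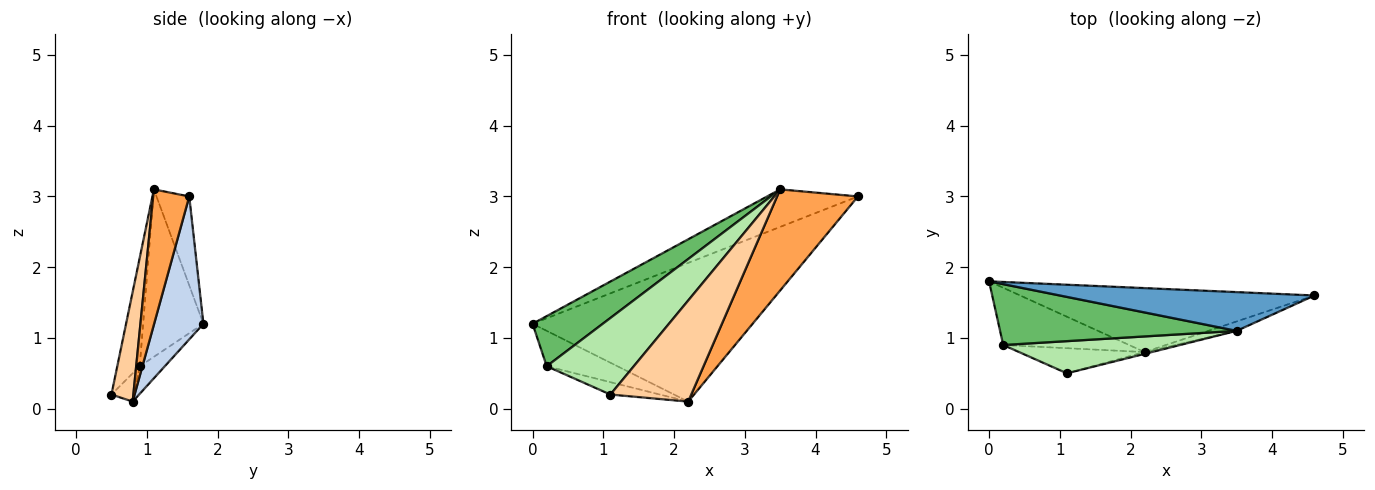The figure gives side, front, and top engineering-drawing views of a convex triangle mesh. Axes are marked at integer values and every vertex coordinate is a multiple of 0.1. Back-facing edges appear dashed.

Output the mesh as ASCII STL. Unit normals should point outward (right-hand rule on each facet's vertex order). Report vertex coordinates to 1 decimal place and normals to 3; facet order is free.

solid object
 facet normal -0.243 0.675 0.697
  outer loop
   vertex 3.5 1.1 3.1
   vertex 4.6 1.6 3.0
   vertex 0.0 1.8 1.2
  endloop
 endfacet
 facet normal 0.199 0.890 -0.410
  outer loop
   vertex 2.2 0.8 0.1
   vertex 0.0 1.8 1.2
   vertex 4.6 1.6 3.0
  endloop
 endfacet
 facet normal 0.406 -0.910 -0.085
  outer loop
   vertex 2.2 0.8 0.1
   vertex 4.6 1.6 3.0
   vertex 3.5 1.1 3.1
  endloop
 endfacet
 facet normal 0.262 -0.965 -0.017
  outer loop
   vertex 2.2 0.8 0.1
   vertex 3.5 1.1 3.1
   vertex 1.1 0.5 0.2
  endloop
 endfacet
 facet normal -0.479 -0.558 0.677
  outer loop
   vertex 0.2 0.9 0.6
   vertex 3.5 1.1 3.1
   vertex 0.0 1.8 1.2
  endloop
 endfacet
 facet normal -0.231 -0.897 0.377
  outer loop
   vertex 0.2 0.9 0.6
   vertex 1.1 0.5 0.2
   vertex 3.5 1.1 3.1
  endloop
 endfacet
 facet normal -0.183 0.517 -0.836
  outer loop
   vertex 0.2 0.9 0.6
   vertex 0.0 1.8 1.2
   vertex 2.2 0.8 0.1
  endloop
 endfacet
 facet normal -0.198 0.433 -0.879
  outer loop
   vertex 0.2 0.9 0.6
   vertex 2.2 0.8 0.1
   vertex 1.1 0.5 0.2
  endloop
 endfacet
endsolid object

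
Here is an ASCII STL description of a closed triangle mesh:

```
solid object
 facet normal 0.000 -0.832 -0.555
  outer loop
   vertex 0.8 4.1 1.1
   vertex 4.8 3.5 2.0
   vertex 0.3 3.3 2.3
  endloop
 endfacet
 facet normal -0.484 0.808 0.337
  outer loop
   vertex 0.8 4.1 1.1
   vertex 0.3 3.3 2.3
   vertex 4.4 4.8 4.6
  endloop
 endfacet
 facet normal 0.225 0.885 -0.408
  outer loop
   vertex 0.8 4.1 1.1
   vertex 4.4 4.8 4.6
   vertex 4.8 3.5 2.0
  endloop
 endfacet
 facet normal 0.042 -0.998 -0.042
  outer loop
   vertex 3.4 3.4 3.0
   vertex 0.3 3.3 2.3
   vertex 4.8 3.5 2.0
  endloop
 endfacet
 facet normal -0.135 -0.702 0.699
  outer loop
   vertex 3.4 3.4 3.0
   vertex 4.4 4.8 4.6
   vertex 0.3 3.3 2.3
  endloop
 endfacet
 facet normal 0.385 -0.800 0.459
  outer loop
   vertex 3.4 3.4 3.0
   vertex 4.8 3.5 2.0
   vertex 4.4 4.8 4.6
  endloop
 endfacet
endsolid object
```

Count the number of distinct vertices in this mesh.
5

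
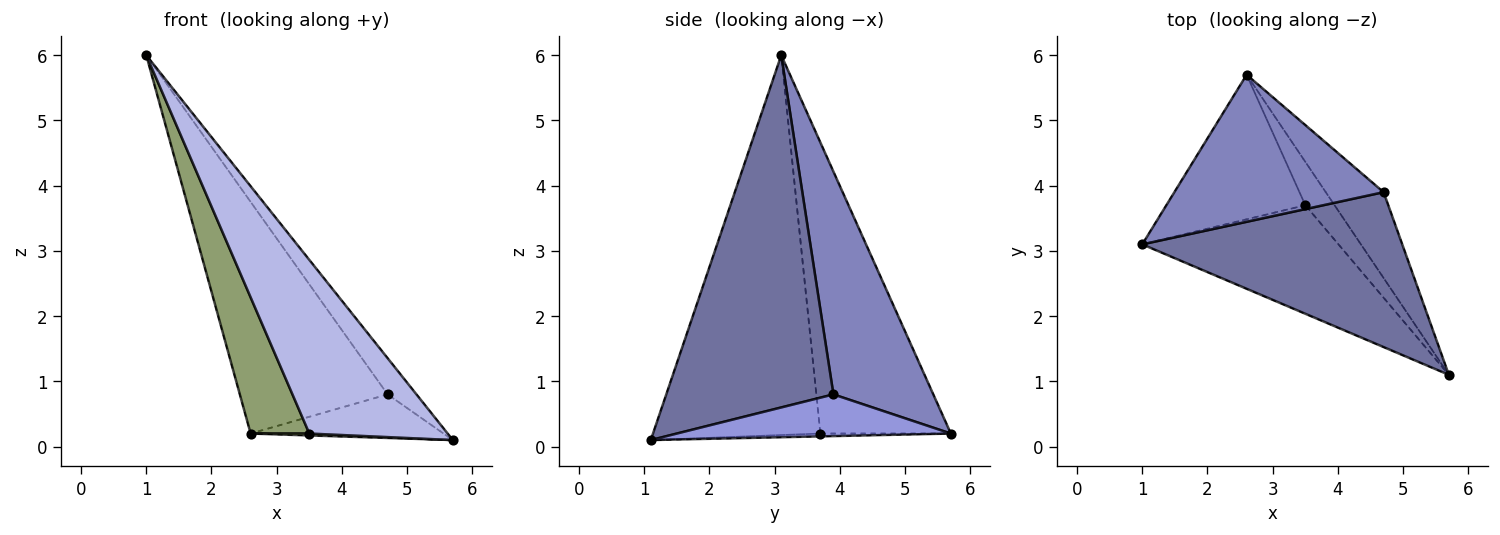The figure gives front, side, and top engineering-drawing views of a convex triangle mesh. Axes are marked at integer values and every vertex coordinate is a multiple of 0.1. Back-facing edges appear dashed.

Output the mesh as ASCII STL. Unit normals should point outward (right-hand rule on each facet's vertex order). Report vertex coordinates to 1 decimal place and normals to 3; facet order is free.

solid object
 facet normal 0.797 0.138 0.588
  outer loop
   vertex 4.7 3.9 0.8
   vertex 1.0 3.1 6.0
   vertex 5.7 1.1 0.1
  endloop
 endfacet
 facet normal 0.496 0.733 0.465
  outer loop
   vertex 4.7 3.9 0.8
   vertex 2.6 5.7 0.2
   vertex 1.0 3.1 6.0
  endloop
 endfacet
 facet normal 0.541 0.381 -0.750
  outer loop
   vertex 4.7 3.9 0.8
   vertex 5.7 1.1 0.1
   vertex 2.6 5.7 0.2
  endloop
 endfacet
 facet normal -0.716 -0.592 -0.370
  outer loop
   vertex 3.5 3.7 0.2
   vertex 5.7 1.1 0.1
   vertex 1.0 3.1 6.0
  endloop
 endfacet
 facet normal -0.836 -0.376 -0.399
  outer loop
   vertex 3.5 3.7 0.2
   vertex 1.0 3.1 6.0
   vertex 2.6 5.7 0.2
  endloop
 endfacet
 facet normal -0.097 -0.043 -0.994
  outer loop
   vertex 3.5 3.7 0.2
   vertex 2.6 5.7 0.2
   vertex 5.7 1.1 0.1
  endloop
 endfacet
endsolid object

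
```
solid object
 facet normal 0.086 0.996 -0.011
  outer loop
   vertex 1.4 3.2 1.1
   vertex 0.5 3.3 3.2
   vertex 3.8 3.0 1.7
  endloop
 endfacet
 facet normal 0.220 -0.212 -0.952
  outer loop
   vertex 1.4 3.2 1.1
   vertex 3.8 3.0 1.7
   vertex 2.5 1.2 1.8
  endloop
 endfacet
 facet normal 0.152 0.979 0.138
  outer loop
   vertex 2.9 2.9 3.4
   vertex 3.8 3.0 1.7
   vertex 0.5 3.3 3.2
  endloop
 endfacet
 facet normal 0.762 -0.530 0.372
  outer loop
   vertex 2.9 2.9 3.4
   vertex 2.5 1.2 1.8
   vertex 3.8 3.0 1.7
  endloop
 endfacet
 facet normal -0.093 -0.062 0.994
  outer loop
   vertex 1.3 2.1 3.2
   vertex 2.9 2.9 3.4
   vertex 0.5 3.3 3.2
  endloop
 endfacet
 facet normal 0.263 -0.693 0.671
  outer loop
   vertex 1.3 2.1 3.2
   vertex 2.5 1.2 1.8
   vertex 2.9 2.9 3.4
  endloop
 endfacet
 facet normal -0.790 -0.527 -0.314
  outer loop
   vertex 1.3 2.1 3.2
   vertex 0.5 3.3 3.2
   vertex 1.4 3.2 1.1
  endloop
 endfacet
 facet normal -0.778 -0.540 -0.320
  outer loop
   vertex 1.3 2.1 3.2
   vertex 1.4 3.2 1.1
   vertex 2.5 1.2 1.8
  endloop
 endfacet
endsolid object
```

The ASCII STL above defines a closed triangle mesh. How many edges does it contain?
12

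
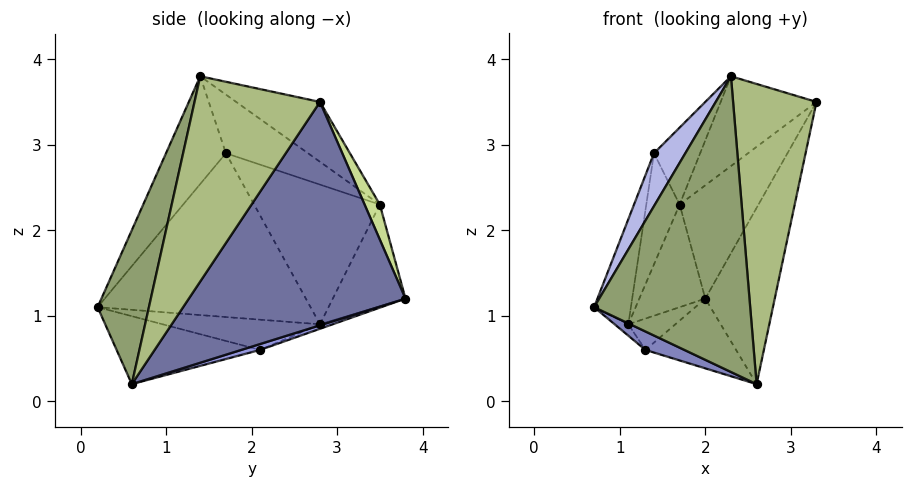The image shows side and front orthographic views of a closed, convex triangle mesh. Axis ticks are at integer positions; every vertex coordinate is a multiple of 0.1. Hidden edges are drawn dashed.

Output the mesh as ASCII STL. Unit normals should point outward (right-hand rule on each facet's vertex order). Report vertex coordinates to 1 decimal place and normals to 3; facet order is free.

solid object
 facet normal 0.882 0.283 -0.376
  outer loop
   vertex 2.6 0.6 0.2
   vertex 2.0 3.8 1.2
   vertex 3.3 2.8 3.5
  endloop
 endfacet
 facet normal -0.406 -0.110 -0.907
  outer loop
   vertex 1.3 2.1 0.6
   vertex 2.6 0.6 0.2
   vertex 0.7 0.2 1.1
  endloop
 endfacet
 facet normal 0.064 0.309 -0.949
  outer loop
   vertex 1.3 2.1 0.6
   vertex 2.0 3.8 1.2
   vertex 2.6 0.6 0.2
  endloop
 endfacet
 facet normal -0.715 -0.375 0.590
  outer loop
   vertex 2.3 1.4 3.8
   vertex 1.4 1.7 2.9
   vertex 0.7 0.2 1.1
  endloop
 endfacet
 facet normal 0.304 -0.924 0.231
  outer loop
   vertex 2.3 1.4 3.8
   vertex 0.7 0.2 1.1
   vertex 2.6 0.6 0.2
  endloop
 endfacet
 facet normal 0.818 -0.544 0.189
  outer loop
   vertex 2.3 1.4 3.8
   vertex 2.6 0.6 0.2
   vertex 3.3 2.8 3.5
  endloop
 endfacet
 facet normal 0.181 0.935 0.304
  outer loop
   vertex 1.7 3.5 2.3
   vertex 3.3 2.8 3.5
   vertex 2.0 3.8 1.2
  endloop
 endfacet
 facet normal -0.398 0.455 0.796
  outer loop
   vertex 1.7 3.5 2.3
   vertex 2.3 1.4 3.8
   vertex 3.3 2.8 3.5
  endloop
 endfacet
 facet normal -0.606 0.341 0.719
  outer loop
   vertex 1.7 3.5 2.3
   vertex 1.4 1.7 2.9
   vertex 2.3 1.4 3.8
  endloop
 endfacet
 facet normal -0.100 0.368 -0.925
  outer loop
   vertex 1.1 2.8 0.9
   vertex 2.0 3.8 1.2
   vertex 1.3 2.1 0.6
  endloop
 endfacet
 facet normal -0.740 0.672 -0.019
  outer loop
   vertex 1.1 2.8 0.9
   vertex 1.7 3.5 2.3
   vertex 2.0 3.8 1.2
  endloop
 endfacet
 facet normal -0.753 0.065 -0.655
  outer loop
   vertex 1.1 2.8 0.9
   vertex 1.3 2.1 0.6
   vertex 0.7 0.2 1.1
  endloop
 endfacet
 facet normal -0.958 0.165 0.235
  outer loop
   vertex 1.1 2.8 0.9
   vertex 0.7 0.2 1.1
   vertex 1.4 1.7 2.9
  endloop
 endfacet
 facet normal -0.929 0.247 0.275
  outer loop
   vertex 1.1 2.8 0.9
   vertex 1.4 1.7 2.9
   vertex 1.7 3.5 2.3
  endloop
 endfacet
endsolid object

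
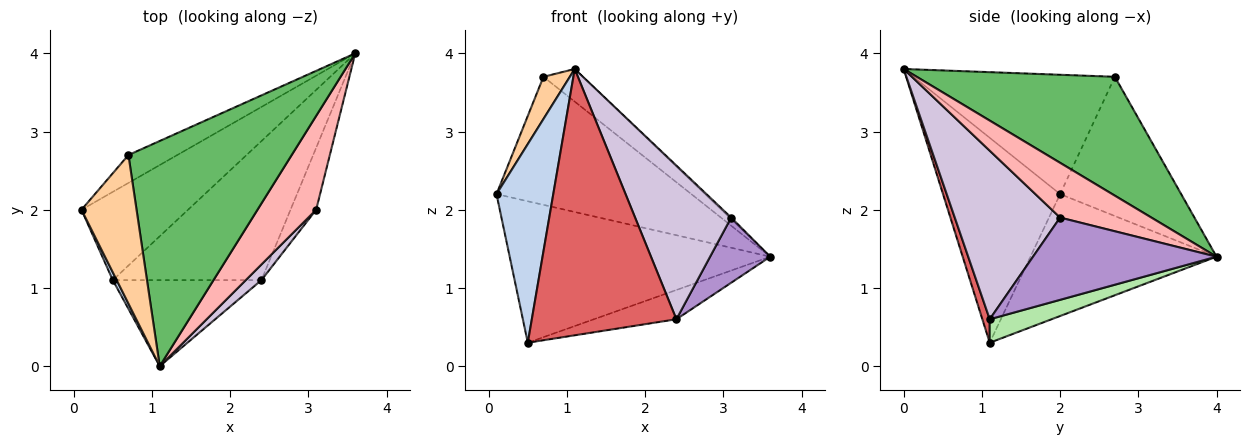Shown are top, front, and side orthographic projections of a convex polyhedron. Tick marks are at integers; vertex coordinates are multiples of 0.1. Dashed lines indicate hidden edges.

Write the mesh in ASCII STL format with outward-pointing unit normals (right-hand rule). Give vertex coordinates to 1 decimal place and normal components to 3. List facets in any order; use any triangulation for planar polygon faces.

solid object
 facet normal -0.518 0.726 -0.453
  outer loop
   vertex 0.5 1.1 0.3
   vertex 0.1 2.0 2.2
   vertex 3.6 4.0 1.4
  endloop
 endfacet
 facet normal -0.900 -0.436 0.017
  outer loop
   vertex 0.5 1.1 0.3
   vertex 1.1 0.0 3.8
   vertex 0.1 2.0 2.2
  endloop
 endfacet
 facet normal -0.519 0.835 -0.182
  outer loop
   vertex 0.7 2.7 3.7
   vertex 3.6 4.0 1.4
   vertex 0.1 2.0 2.2
  endloop
 endfacet
 facet normal -0.902 -0.118 0.416
  outer loop
   vertex 0.7 2.7 3.7
   vertex 0.1 2.0 2.2
   vertex 1.1 0.0 3.8
  endloop
 endfacet
 facet normal 0.585 0.116 0.803
  outer loop
   vertex 0.7 2.7 3.7
   vertex 1.1 0.0 3.8
   vertex 3.6 4.0 1.4
  endloop
 endfacet
 facet normal 0.153 0.204 -0.967
  outer loop
   vertex 2.4 1.1 0.6
   vertex 0.5 1.1 0.3
   vertex 3.6 4.0 1.4
  endloop
 endfacet
 facet normal 0.048 -0.950 -0.307
  outer loop
   vertex 2.4 1.1 0.6
   vertex 1.1 0.0 3.8
   vertex 0.5 1.1 0.3
  endloop
 endfacet
 facet normal 0.682 0.012 0.731
  outer loop
   vertex 3.1 2.0 1.9
   vertex 3.6 4.0 1.4
   vertex 1.1 0.0 3.8
  endloop
 endfacet
 facet normal 0.911 -0.299 -0.284
  outer loop
   vertex 3.1 2.0 1.9
   vertex 2.4 1.1 0.6
   vertex 3.6 4.0 1.4
  endloop
 endfacet
 facet normal 0.737 -0.672 0.068
  outer loop
   vertex 3.1 2.0 1.9
   vertex 1.1 0.0 3.8
   vertex 2.4 1.1 0.6
  endloop
 endfacet
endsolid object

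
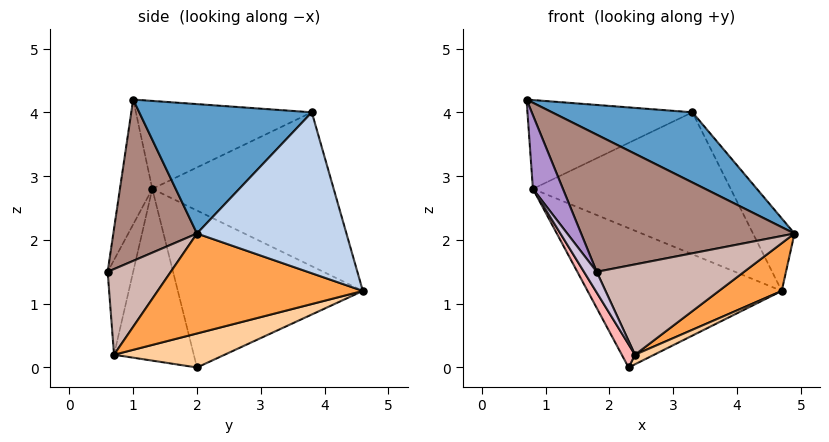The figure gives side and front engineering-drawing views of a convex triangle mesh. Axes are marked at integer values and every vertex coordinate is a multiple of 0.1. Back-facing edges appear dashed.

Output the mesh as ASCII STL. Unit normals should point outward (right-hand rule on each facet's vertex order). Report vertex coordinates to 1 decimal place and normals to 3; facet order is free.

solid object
 facet normal 0.484 -0.394 0.781
  outer loop
   vertex 3.3 3.8 4.0
   vertex 0.7 1.0 4.2
   vertex 4.9 2.0 2.1
  endloop
 endfacet
 facet normal 0.841 0.233 0.487
  outer loop
   vertex 3.3 3.8 4.0
   vertex 4.9 2.0 2.1
   vertex 4.7 4.6 1.2
  endloop
 endfacet
 facet normal 0.657 -0.201 -0.727
  outer loop
   vertex 2.4 0.7 0.2
   vertex 4.7 4.6 1.2
   vertex 4.9 2.0 2.1
  endloop
 endfacet
 facet normal 0.522 -0.090 -0.848
  outer loop
   vertex 2.4 0.7 0.2
   vertex 2.3 2.0 0.0
   vertex 4.7 4.6 1.2
  endloop
 endfacet
 facet normal -0.678 0.711 -0.185
  outer loop
   vertex 0.8 1.3 2.8
   vertex 4.7 4.6 1.2
   vertex 2.3 2.0 0.0
  endloop
 endfacet
 facet normal -0.670 0.731 -0.126
  outer loop
   vertex 0.8 1.3 2.8
   vertex 3.3 3.8 4.0
   vertex 4.7 4.6 1.2
  endloop
 endfacet
 facet normal -0.726 0.681 0.094
  outer loop
   vertex 0.8 1.3 2.8
   vertex 0.7 1.0 4.2
   vertex 3.3 3.8 4.0
  endloop
 endfacet
 facet normal -0.857 -0.142 -0.495
  outer loop
   vertex 0.8 1.3 2.8
   vertex 2.3 2.0 0.0
   vertex 2.4 0.7 0.2
  endloop
 endfacet
 facet normal -0.719 -0.667 -0.194
  outer loop
   vertex 1.8 0.6 1.5
   vertex 0.7 1.0 4.2
   vertex 0.8 1.3 2.8
  endloop
 endfacet
 facet normal -0.816 -0.408 -0.408
  outer loop
   vertex 1.8 0.6 1.5
   vertex 0.8 1.3 2.8
   vertex 2.4 0.7 0.2
  endloop
 endfacet
 facet normal 0.351 -0.895 0.276
  outer loop
   vertex 1.8 0.6 1.5
   vertex 4.9 2.0 2.1
   vertex 0.7 1.0 4.2
  endloop
 endfacet
 facet normal 0.391 -0.914 0.110
  outer loop
   vertex 1.8 0.6 1.5
   vertex 2.4 0.7 0.2
   vertex 4.9 2.0 2.1
  endloop
 endfacet
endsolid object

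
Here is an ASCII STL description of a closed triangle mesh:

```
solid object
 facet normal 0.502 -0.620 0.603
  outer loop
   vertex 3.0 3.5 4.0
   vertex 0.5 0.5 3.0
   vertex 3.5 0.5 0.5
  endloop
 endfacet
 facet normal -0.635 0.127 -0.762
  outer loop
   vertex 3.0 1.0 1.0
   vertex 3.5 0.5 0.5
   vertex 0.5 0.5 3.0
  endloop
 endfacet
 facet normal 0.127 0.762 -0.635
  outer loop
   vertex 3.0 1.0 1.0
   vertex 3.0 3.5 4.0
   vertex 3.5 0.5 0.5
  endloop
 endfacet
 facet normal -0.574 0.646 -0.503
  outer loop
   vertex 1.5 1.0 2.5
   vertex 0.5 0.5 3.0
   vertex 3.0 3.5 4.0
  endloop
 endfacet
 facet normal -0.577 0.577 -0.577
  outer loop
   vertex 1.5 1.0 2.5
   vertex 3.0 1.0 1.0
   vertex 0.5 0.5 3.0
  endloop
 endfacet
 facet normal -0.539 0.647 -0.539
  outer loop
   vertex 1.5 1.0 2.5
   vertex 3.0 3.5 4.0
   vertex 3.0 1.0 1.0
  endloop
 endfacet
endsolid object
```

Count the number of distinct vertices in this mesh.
5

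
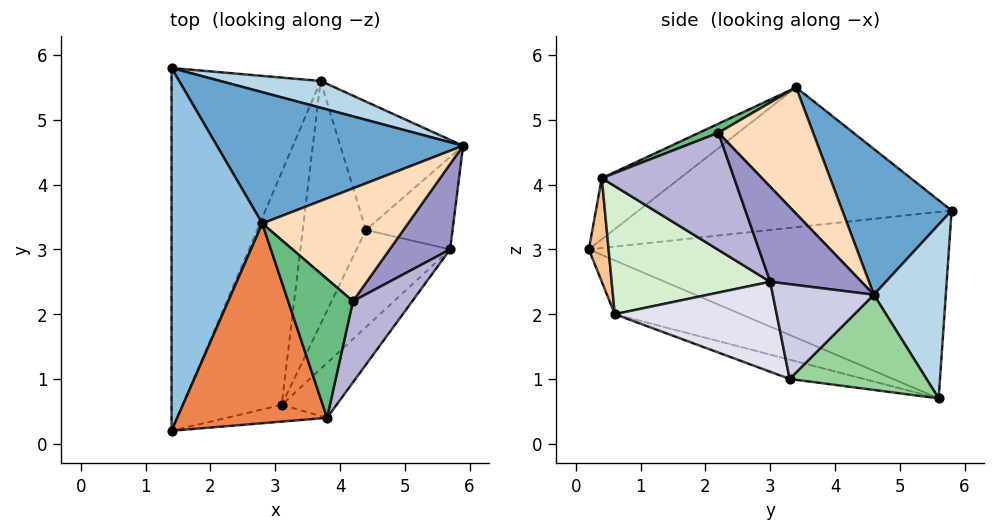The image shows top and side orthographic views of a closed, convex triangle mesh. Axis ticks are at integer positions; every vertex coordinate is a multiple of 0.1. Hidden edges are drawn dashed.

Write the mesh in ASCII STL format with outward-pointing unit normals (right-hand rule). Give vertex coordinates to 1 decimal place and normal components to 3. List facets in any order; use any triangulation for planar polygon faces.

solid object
 facet normal 0.364 0.699 0.615
  outer loop
   vertex 2.8 3.4 5.5
   vertex 5.9 4.6 2.3
   vertex 1.4 5.8 3.6
  endloop
 endfacet
 facet normal -0.837 -0.058 0.543
  outer loop
   vertex 2.8 3.4 5.5
   vertex 1.4 5.8 3.6
   vertex 1.4 0.2 3.0
  endloop
 endfacet
 facet normal 0.300 0.938 0.173
  outer loop
   vertex 3.7 5.6 0.7
   vertex 1.4 5.8 3.6
   vertex 5.9 4.6 2.3
  endloop
 endfacet
 facet normal -0.780 0.067 -0.623
  outer loop
   vertex 3.7 5.6 0.7
   vertex 1.4 0.2 3.0
   vertex 1.4 5.8 3.6
  endloop
 endfacet
 facet normal -0.330 -0.487 0.809
  outer loop
   vertex 3.8 0.4 4.1
   vertex 2.8 3.4 5.5
   vertex 1.4 0.2 3.0
  endloop
 endfacet
 facet normal -0.470 -0.169 -0.866
  outer loop
   vertex 3.1 0.6 2.0
   vertex 1.4 0.2 3.0
   vertex 3.7 5.6 0.7
  endloop
 endfacet
 facet normal 0.147 -0.979 -0.142
  outer loop
   vertex 3.1 0.6 2.0
   vertex 3.8 0.4 4.1
   vertex 1.4 0.2 3.0
  endloop
 endfacet
 facet normal 0.623 0.308 0.719
  outer loop
   vertex 4.2 2.2 4.8
   vertex 5.9 4.6 2.3
   vertex 2.8 3.4 5.5
  endloop
 endfacet
 facet normal 0.128 -0.384 0.914
  outer loop
   vertex 4.2 2.2 4.8
   vertex 2.8 3.4 5.5
   vertex 3.8 0.4 4.1
  endloop
 endfacet
 facet normal 0.611 0.083 -0.788
  outer loop
   vertex 4.4 3.3 1.0
   vertex 3.7 5.6 0.7
   vertex 5.9 4.6 2.3
  endloop
 endfacet
 facet normal -0.286 -0.209 -0.935
  outer loop
   vertex 4.4 3.3 1.0
   vertex 3.1 0.6 2.0
   vertex 3.7 5.6 0.7
  endloop
 endfacet
 facet normal 0.679 -0.675 -0.290
  outer loop
   vertex 5.7 3.0 2.5
   vertex 3.8 0.4 4.1
   vertex 3.1 0.6 2.0
  endloop
 endfacet
 facet normal 0.843 -0.038 0.536
  outer loop
   vertex 5.7 3.0 2.5
   vertex 5.9 4.6 2.3
   vertex 4.2 2.2 4.8
  endloop
 endfacet
 facet normal 0.836 -0.350 0.423
  outer loop
   vertex 5.7 3.0 2.5
   vertex 4.2 2.2 4.8
   vertex 3.8 0.4 4.1
  endloop
 endfacet
 facet normal 0.727 -0.174 -0.665
  outer loop
   vertex 5.7 3.0 2.5
   vertex 4.4 3.3 1.0
   vertex 5.9 4.6 2.3
  endloop
 endfacet
 facet normal 0.594 -0.515 -0.618
  outer loop
   vertex 5.7 3.0 2.5
   vertex 3.1 0.6 2.0
   vertex 4.4 3.3 1.0
  endloop
 endfacet
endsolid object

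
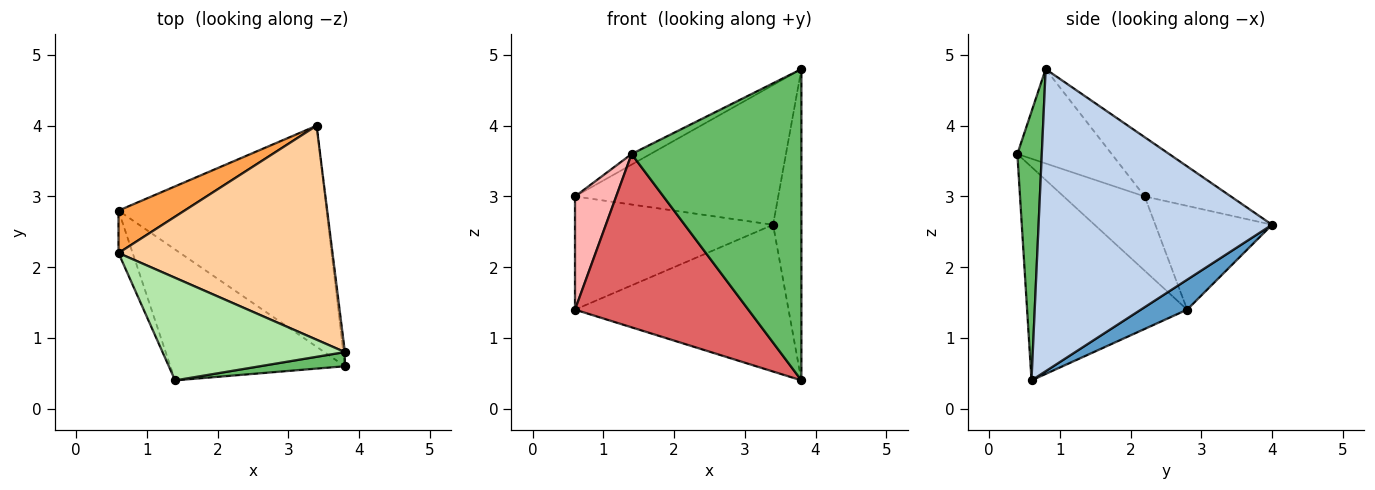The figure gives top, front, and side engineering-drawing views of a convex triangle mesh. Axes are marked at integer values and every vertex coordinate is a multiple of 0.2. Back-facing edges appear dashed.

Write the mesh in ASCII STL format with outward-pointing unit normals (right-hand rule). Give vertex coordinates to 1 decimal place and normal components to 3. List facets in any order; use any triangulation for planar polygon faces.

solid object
 facet normal 0.119 0.549 -0.827
  outer loop
   vertex 3.8 0.6 0.4
   vertex 0.6 2.8 1.4
   vertex 3.4 4.0 2.6
  endloop
 endfacet
 facet normal 0.993 0.120 -0.005
  outer loop
   vertex 3.8 0.6 0.4
   vertex 3.4 4.0 2.6
   vertex 3.8 0.8 4.8
  endloop
 endfacet
 facet normal -0.483 0.820 0.307
  outer loop
   vertex 0.6 2.2 3.0
   vertex 3.4 4.0 2.6
   vertex 0.6 2.8 1.4
  endloop
 endfacet
 facet normal -0.226 0.533 0.816
  outer loop
   vertex 0.6 2.2 3.0
   vertex 3.8 0.8 4.8
   vertex 3.4 4.0 2.6
  endloop
 endfacet
 facet normal 0.142 -0.989 0.045
  outer loop
   vertex 1.4 0.4 3.6
   vertex 3.8 0.6 0.4
   vertex 3.8 0.8 4.8
  endloop
 endfacet
 facet normal -0.457 0.091 0.884
  outer loop
   vertex 1.4 0.4 3.6
   vertex 3.8 0.8 4.8
   vertex 0.6 2.2 3.0
  endloop
 endfacet
 facet normal -0.593 -0.642 -0.485
  outer loop
   vertex 1.4 0.4 3.6
   vertex 0.6 2.8 1.4
   vertex 3.8 0.6 0.4
  endloop
 endfacet
 facet normal -0.879 -0.446 -0.167
  outer loop
   vertex 1.4 0.4 3.6
   vertex 0.6 2.2 3.0
   vertex 0.6 2.8 1.4
  endloop
 endfacet
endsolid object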